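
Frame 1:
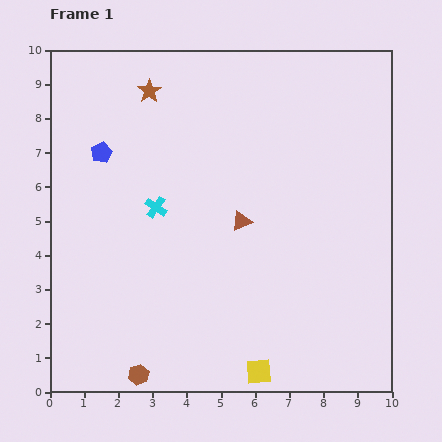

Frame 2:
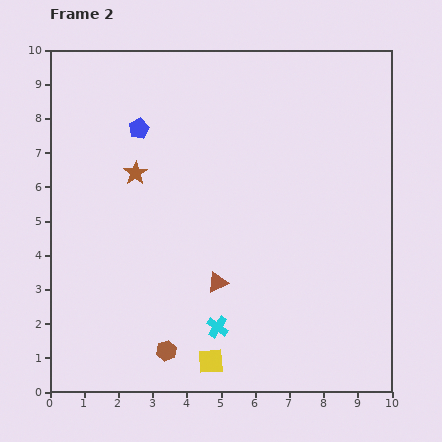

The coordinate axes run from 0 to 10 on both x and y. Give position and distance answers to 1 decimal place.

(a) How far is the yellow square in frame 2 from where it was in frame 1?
1.4

The yellow square moved from (6.1, 0.6) to (4.7, 0.9), a distance of √(1.4² + 0.3²) ≈ 1.4.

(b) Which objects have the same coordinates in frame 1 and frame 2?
none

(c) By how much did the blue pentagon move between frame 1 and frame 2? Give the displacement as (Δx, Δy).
(1.1, 0.7)

The blue pentagon was at (1.5, 7.0) in frame 1 and (2.6, 7.7) in frame 2.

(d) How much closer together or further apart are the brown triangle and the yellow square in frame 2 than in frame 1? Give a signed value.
-2.1

Distance in frame 1: 4.4. Distance in frame 2: 2.3.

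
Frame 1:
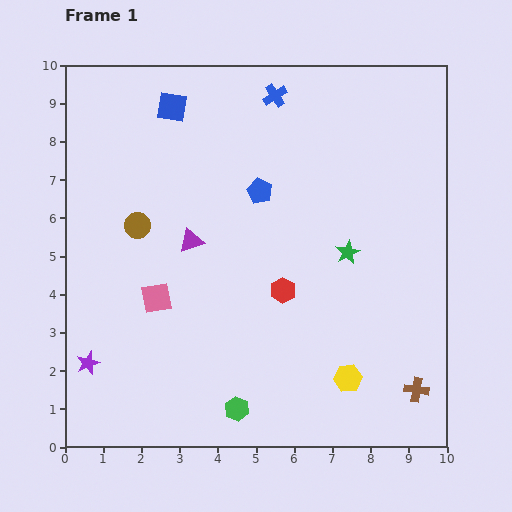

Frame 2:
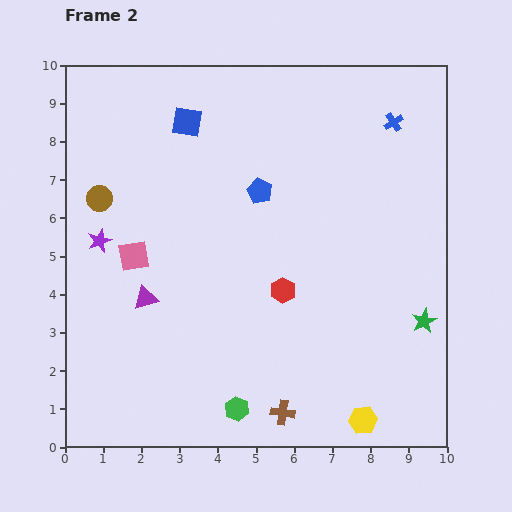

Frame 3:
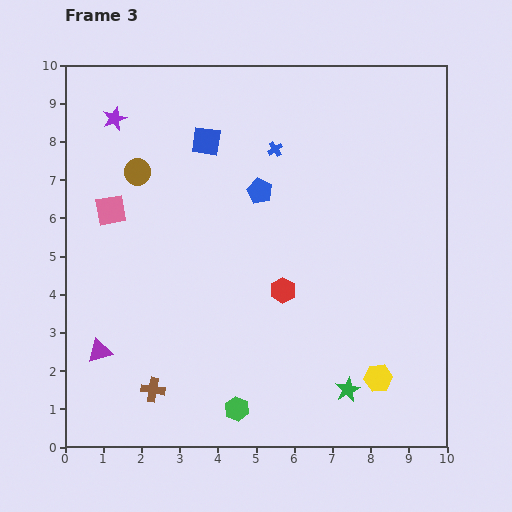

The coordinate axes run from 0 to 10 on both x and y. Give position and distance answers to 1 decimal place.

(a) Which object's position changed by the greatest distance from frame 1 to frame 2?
the brown cross

(moved 3.6; next 3.2)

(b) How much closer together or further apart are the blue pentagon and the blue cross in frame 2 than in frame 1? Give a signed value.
+1.4

Distance in frame 1: 2.5. Distance in frame 2: 3.9.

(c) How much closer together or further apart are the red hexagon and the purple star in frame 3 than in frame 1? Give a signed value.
+0.9

Distance in frame 1: 5.4. Distance in frame 3: 6.3.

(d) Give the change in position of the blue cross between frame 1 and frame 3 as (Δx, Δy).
(0.0, -1.4)

The blue cross was at (5.5, 9.2) in frame 1 and (5.5, 7.8) in frame 3.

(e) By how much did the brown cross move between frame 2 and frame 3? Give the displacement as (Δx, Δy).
(-3.4, 0.6)

The brown cross was at (5.7, 0.9) in frame 2 and (2.3, 1.5) in frame 3.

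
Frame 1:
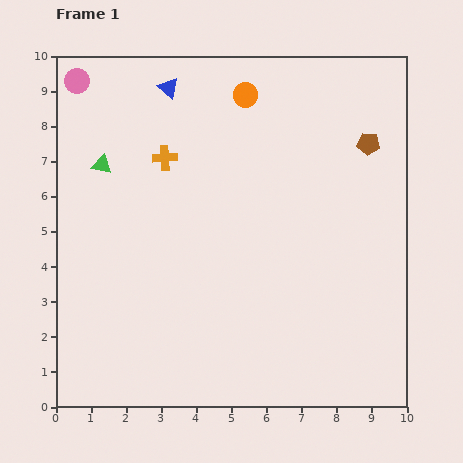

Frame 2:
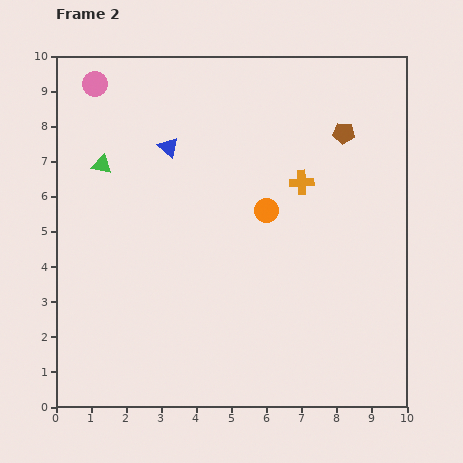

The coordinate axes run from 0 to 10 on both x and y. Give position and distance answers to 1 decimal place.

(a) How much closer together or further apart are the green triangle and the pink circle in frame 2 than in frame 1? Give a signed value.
-0.2

Distance in frame 1: 2.5. Distance in frame 2: 2.3.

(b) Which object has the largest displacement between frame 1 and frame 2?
the orange cross

(moved 4.0; next 3.4)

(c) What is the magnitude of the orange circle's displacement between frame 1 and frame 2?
3.4

The orange circle moved from (5.4, 8.9) to (6.0, 5.6), a distance of √(0.6² + 3.3²) ≈ 3.4.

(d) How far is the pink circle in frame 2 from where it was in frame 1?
0.5

The pink circle moved from (0.6, 9.3) to (1.1, 9.2), a distance of √(0.5² + 0.1²) ≈ 0.5.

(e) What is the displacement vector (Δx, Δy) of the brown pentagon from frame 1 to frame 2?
(-0.7, 0.3)

The brown pentagon was at (8.9, 7.5) in frame 1 and (8.2, 7.8) in frame 2.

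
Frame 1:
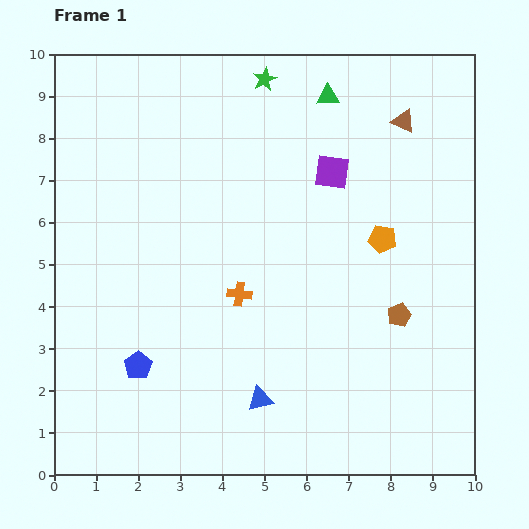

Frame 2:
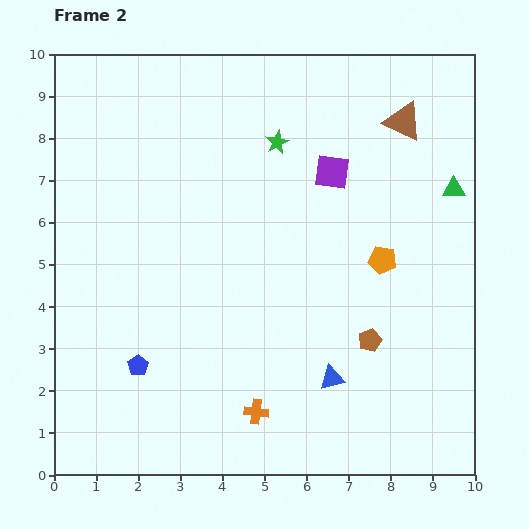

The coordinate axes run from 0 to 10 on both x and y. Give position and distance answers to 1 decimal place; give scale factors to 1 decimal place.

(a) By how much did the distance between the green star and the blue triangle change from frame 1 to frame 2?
-1.9

Distance in frame 1: 7.6. Distance in frame 2: 5.7.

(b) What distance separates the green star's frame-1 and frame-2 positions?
1.5

The green star moved from (5.0, 9.4) to (5.3, 7.9), a distance of √(0.3² + 1.5²) ≈ 1.5.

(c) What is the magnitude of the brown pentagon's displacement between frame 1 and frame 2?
0.9

The brown pentagon moved from (8.2, 3.8) to (7.5, 3.2), a distance of √(0.7² + 0.6²) ≈ 0.9.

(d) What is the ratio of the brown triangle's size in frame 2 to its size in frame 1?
1.7×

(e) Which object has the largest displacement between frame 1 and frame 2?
the green triangle

(moved 3.7; next 2.8)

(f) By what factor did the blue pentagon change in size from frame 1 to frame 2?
0.7×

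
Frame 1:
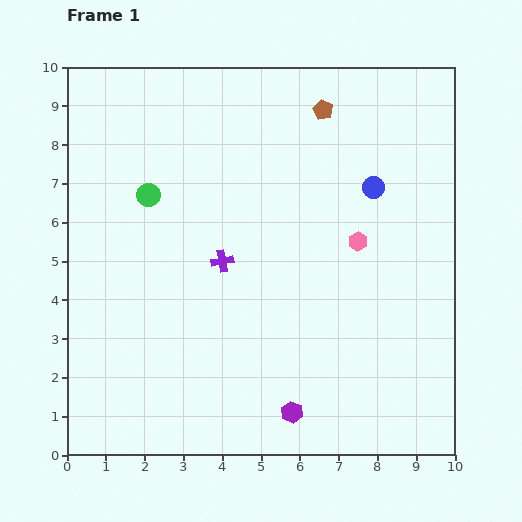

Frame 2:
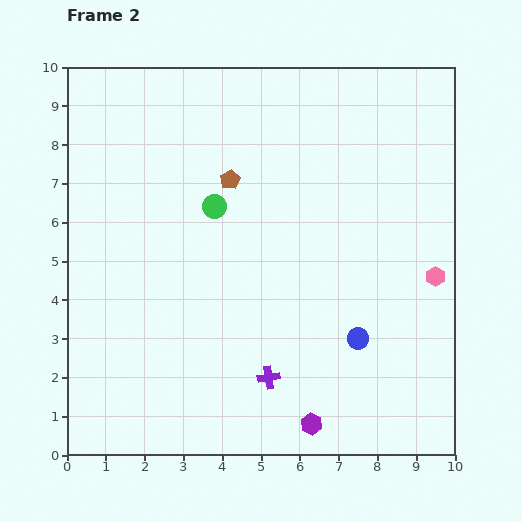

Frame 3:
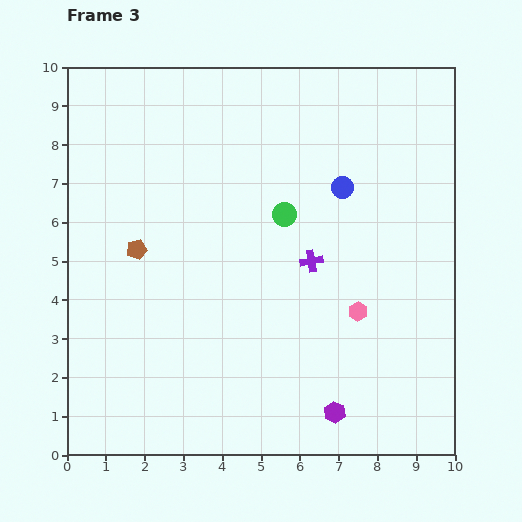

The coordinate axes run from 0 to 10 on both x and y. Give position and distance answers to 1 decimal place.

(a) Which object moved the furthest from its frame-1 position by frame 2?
the blue circle

(moved 3.9; next 3.2)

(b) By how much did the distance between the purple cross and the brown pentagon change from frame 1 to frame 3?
-0.2

Distance in frame 1: 4.7. Distance in frame 3: 4.5.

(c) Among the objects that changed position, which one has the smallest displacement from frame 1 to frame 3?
the blue circle

(moved 0.8)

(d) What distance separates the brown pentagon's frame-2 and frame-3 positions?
3.0

The brown pentagon moved from (4.2, 7.1) to (1.8, 5.3), a distance of √(2.4² + 1.8²) ≈ 3.0.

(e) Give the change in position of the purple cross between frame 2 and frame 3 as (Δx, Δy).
(1.1, 3.0)

The purple cross was at (5.2, 2.0) in frame 2 and (6.3, 5.0) in frame 3.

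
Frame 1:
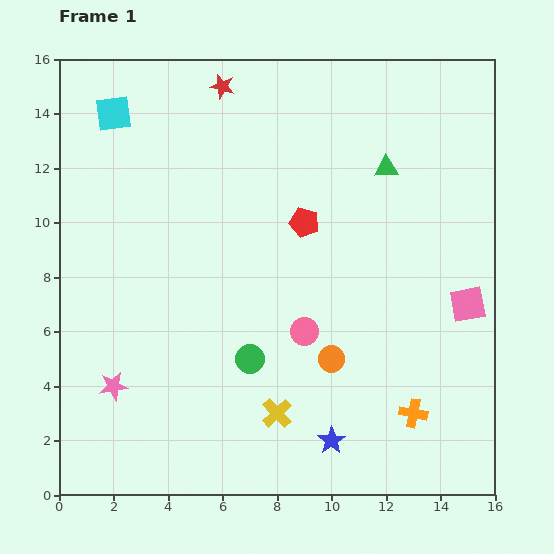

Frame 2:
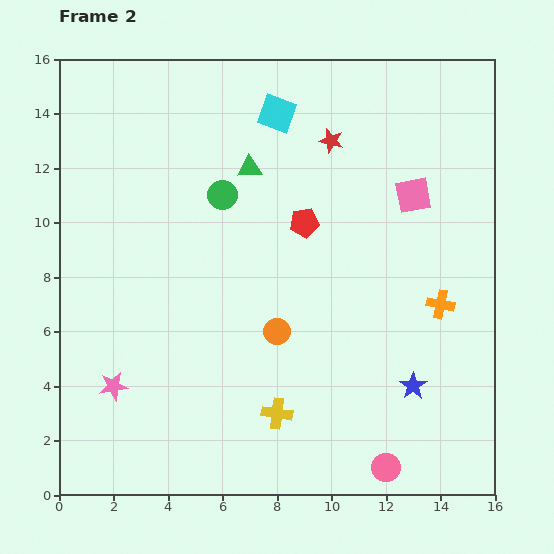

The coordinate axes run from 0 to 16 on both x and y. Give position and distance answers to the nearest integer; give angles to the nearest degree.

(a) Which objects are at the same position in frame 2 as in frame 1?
the pink star, the red pentagon, the yellow cross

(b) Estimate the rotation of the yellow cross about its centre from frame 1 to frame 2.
39° counter-clockwise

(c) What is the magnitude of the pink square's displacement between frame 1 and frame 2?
4

The pink square moved from (15, 7) to (13, 11), a distance of √(2² + 4²) ≈ 4.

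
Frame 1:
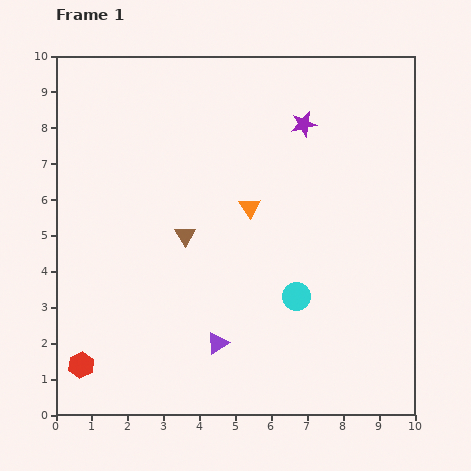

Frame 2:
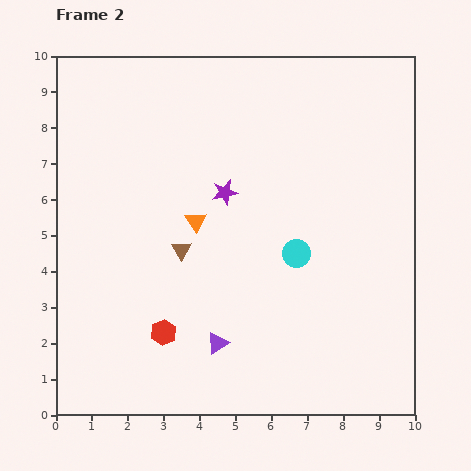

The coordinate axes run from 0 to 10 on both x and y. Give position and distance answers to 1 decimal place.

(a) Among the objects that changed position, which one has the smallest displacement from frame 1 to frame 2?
the brown triangle

(moved 0.4)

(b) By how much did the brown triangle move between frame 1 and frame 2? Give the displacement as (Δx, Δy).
(-0.1, -0.4)

The brown triangle was at (3.6, 5.0) in frame 1 and (3.5, 4.6) in frame 2.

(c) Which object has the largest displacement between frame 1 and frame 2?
the purple star

(moved 2.9; next 2.5)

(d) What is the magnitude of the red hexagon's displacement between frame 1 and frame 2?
2.5

The red hexagon moved from (0.7, 1.4) to (3.0, 2.3), a distance of √(2.3² + 0.9²) ≈ 2.5.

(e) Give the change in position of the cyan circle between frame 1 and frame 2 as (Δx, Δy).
(0.0, 1.2)

The cyan circle was at (6.7, 3.3) in frame 1 and (6.7, 4.5) in frame 2.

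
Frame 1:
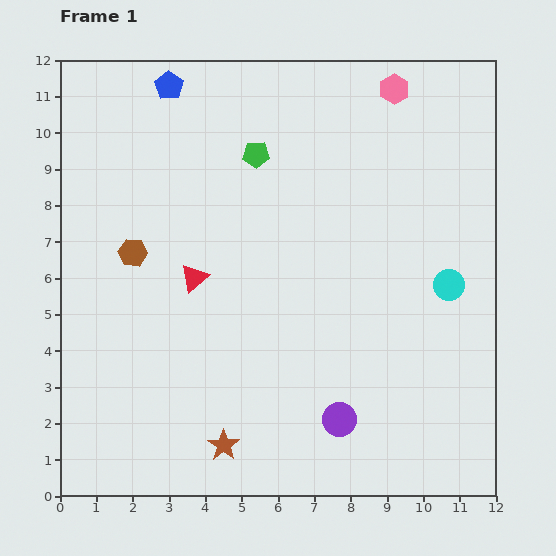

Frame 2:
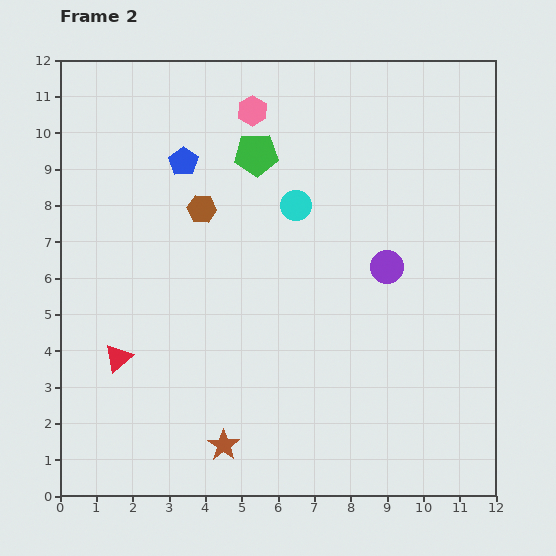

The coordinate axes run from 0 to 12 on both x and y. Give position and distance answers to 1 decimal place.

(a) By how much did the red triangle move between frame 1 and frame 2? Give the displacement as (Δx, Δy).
(-2.1, -2.2)

The red triangle was at (3.7, 6.0) in frame 1 and (1.6, 3.8) in frame 2.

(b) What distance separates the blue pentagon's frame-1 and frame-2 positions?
2.1

The blue pentagon moved from (3.0, 11.3) to (3.4, 9.2), a distance of √(0.4² + 2.1²) ≈ 2.1.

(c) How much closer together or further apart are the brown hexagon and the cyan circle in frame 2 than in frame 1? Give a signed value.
-6.1

Distance in frame 1: 8.7. Distance in frame 2: 2.6.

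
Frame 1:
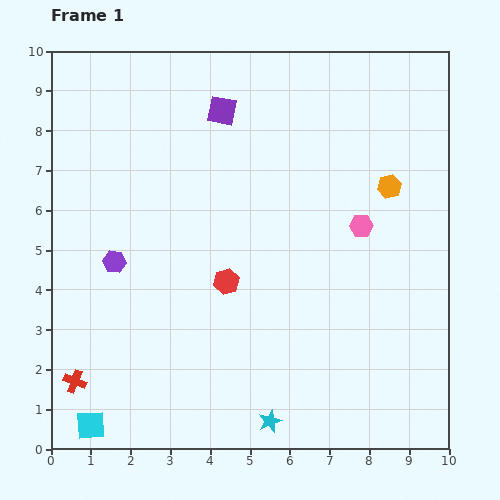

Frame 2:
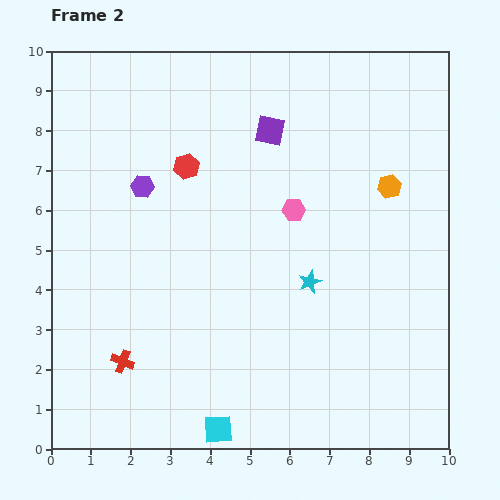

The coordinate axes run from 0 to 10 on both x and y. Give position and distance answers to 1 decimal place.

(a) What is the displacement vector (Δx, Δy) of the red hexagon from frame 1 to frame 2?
(-1.0, 2.9)

The red hexagon was at (4.4, 4.2) in frame 1 and (3.4, 7.1) in frame 2.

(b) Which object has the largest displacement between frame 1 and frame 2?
the cyan star

(moved 3.6; next 3.2)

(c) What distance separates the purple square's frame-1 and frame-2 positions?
1.3

The purple square moved from (4.3, 8.5) to (5.5, 8.0), a distance of √(1.2² + 0.5²) ≈ 1.3.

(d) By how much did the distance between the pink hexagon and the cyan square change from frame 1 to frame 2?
-2.6

Distance in frame 1: 8.4. Distance in frame 2: 5.8.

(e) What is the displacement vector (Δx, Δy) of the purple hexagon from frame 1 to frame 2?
(0.7, 1.9)

The purple hexagon was at (1.6, 4.7) in frame 1 and (2.3, 6.6) in frame 2.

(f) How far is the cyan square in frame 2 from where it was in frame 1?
3.2

The cyan square moved from (1.0, 0.6) to (4.2, 0.5), a distance of √(3.2² + 0.1²) ≈ 3.2.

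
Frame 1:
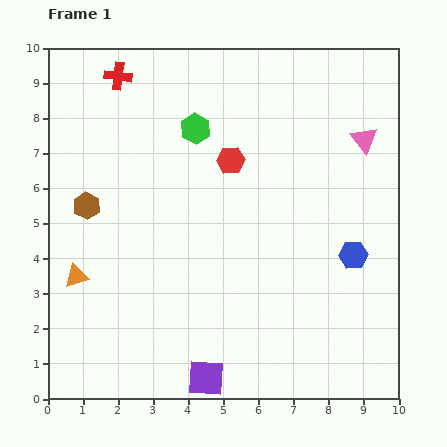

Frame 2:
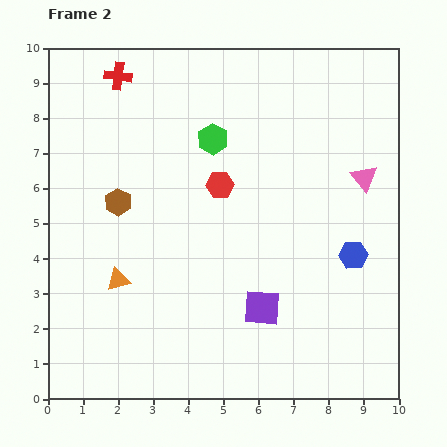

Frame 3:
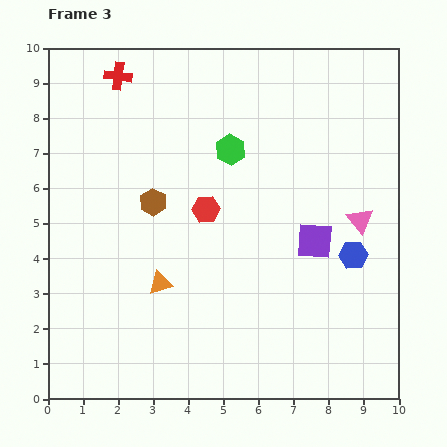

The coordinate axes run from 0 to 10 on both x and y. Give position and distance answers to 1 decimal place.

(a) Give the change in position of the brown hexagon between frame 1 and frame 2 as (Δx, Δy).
(0.9, 0.1)

The brown hexagon was at (1.1, 5.5) in frame 1 and (2.0, 5.6) in frame 2.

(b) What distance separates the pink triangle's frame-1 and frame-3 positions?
2.3

The pink triangle moved from (9.0, 7.4) to (8.9, 5.1), a distance of √(0.1² + 2.3²) ≈ 2.3.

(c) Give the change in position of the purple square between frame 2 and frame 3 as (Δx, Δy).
(1.5, 1.9)

The purple square was at (6.1, 2.6) in frame 2 and (7.6, 4.5) in frame 3.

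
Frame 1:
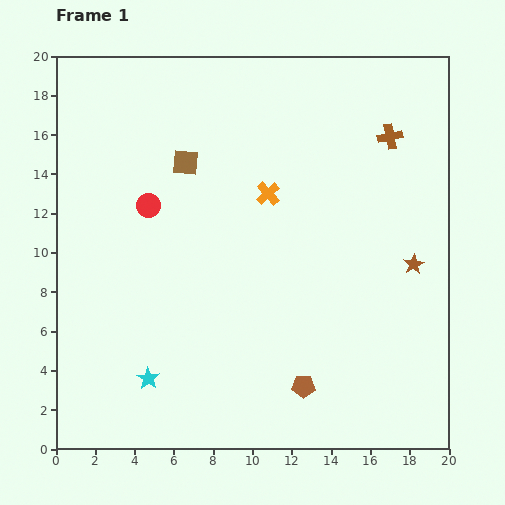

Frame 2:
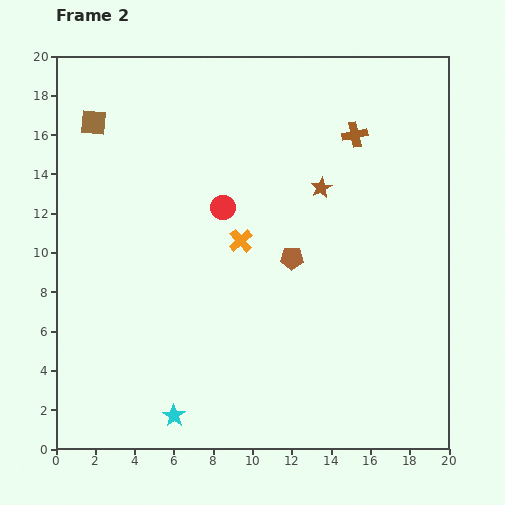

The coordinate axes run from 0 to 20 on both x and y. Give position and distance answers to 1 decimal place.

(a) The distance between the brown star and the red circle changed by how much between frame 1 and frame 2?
-8.7

Distance in frame 1: 13.8. Distance in frame 2: 5.1.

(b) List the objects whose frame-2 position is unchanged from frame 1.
none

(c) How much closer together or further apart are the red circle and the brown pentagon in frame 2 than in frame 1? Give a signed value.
-7.7

Distance in frame 1: 12.1. Distance in frame 2: 4.4.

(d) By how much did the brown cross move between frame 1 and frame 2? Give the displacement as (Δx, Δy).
(-1.8, 0.1)

The brown cross was at (17.0, 15.9) in frame 1 and (15.2, 16.0) in frame 2.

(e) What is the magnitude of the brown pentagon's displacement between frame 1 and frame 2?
6.5

The brown pentagon moved from (12.6, 3.2) to (12.0, 9.7), a distance of √(0.6² + 6.5²) ≈ 6.5.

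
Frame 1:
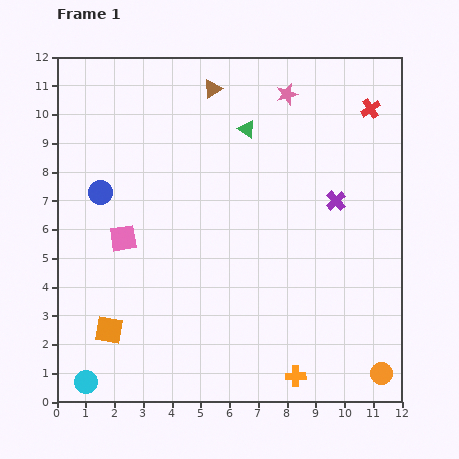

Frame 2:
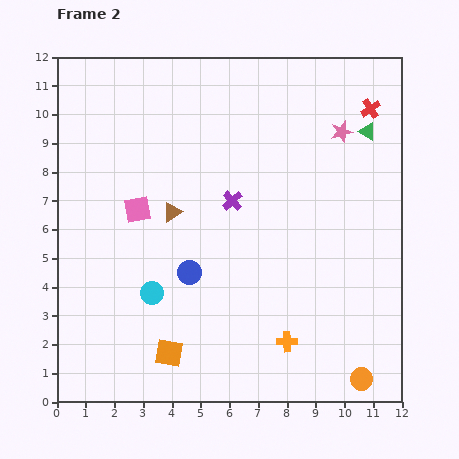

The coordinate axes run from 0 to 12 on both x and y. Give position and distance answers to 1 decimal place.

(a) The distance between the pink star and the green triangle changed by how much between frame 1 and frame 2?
-0.9

Distance in frame 1: 1.8. Distance in frame 2: 0.9.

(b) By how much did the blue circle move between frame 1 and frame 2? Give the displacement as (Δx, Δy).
(3.1, -2.8)

The blue circle was at (1.5, 7.3) in frame 1 and (4.6, 4.5) in frame 2.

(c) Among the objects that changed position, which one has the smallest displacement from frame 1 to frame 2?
the orange circle

(moved 0.7)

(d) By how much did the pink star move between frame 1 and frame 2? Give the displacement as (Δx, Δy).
(1.9, -1.3)

The pink star was at (8.0, 10.7) in frame 1 and (9.9, 9.4) in frame 2.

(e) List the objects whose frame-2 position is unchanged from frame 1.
the red cross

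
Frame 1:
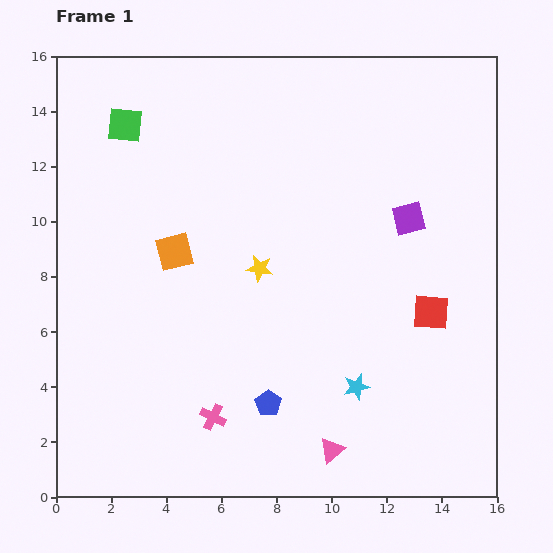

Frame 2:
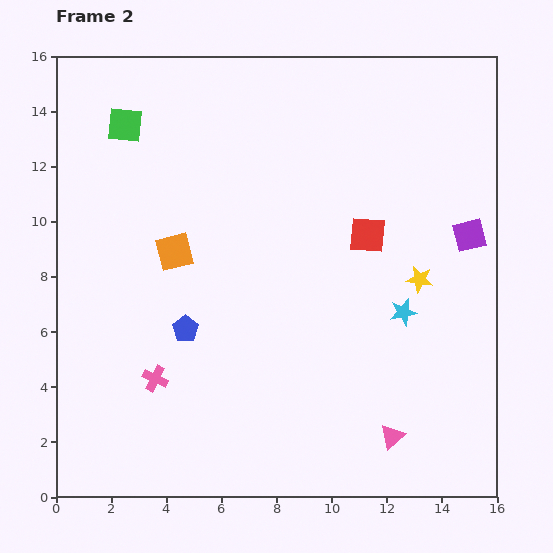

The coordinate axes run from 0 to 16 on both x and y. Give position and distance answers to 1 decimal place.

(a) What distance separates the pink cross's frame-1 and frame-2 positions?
2.5

The pink cross moved from (5.7, 2.9) to (3.6, 4.3), a distance of √(2.1² + 1.4²) ≈ 2.5.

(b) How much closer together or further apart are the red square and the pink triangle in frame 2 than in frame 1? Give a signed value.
+1.2

Distance in frame 1: 6.2. Distance in frame 2: 7.4.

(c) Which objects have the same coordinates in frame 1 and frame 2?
the orange square, the green square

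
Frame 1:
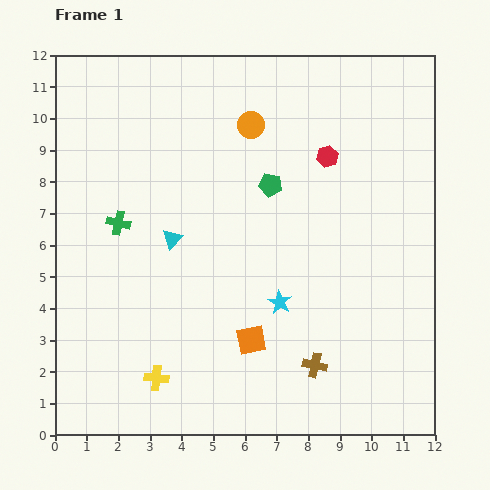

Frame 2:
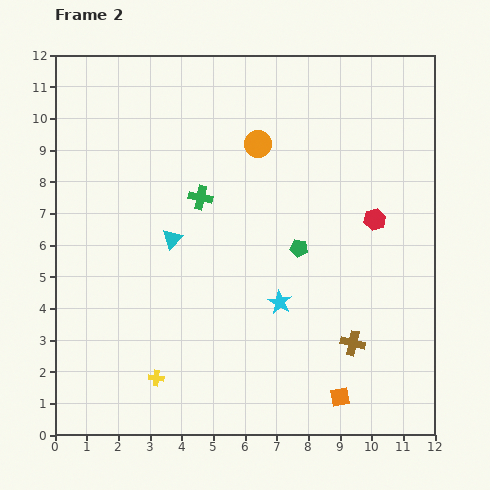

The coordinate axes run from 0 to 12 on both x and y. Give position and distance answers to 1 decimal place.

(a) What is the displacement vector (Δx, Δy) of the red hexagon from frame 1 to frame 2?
(1.5, -2.0)

The red hexagon was at (8.6, 8.8) in frame 1 and (10.1, 6.8) in frame 2.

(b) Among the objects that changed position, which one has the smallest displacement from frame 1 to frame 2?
the orange circle

(moved 0.6)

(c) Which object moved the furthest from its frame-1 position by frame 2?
the orange square

(moved 3.3; next 2.7)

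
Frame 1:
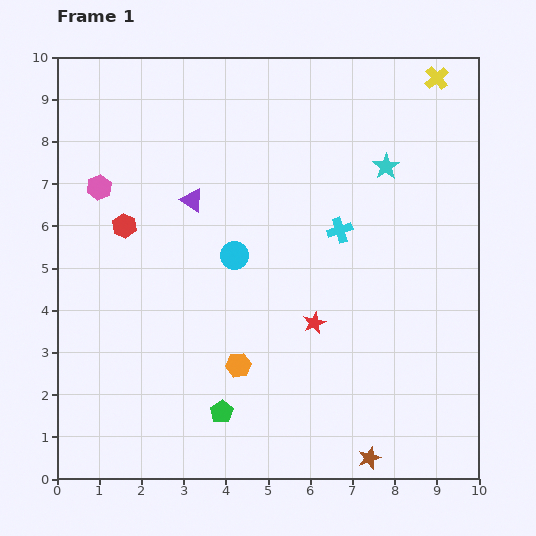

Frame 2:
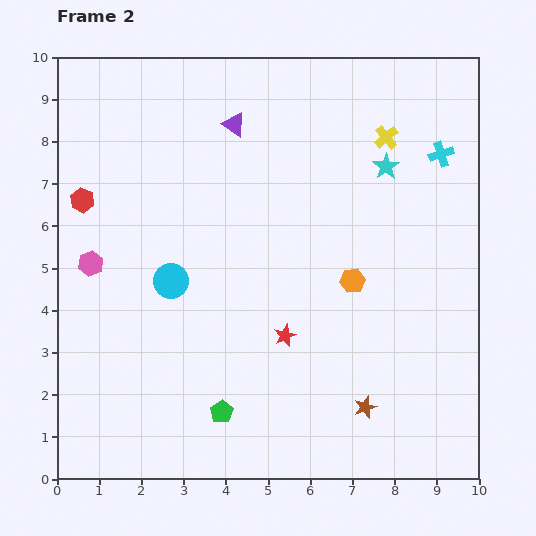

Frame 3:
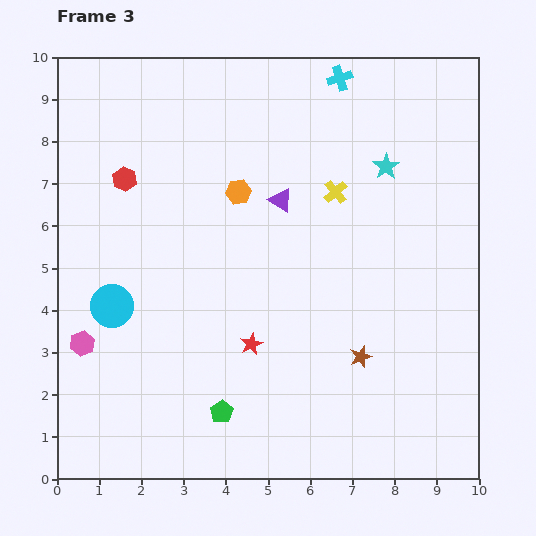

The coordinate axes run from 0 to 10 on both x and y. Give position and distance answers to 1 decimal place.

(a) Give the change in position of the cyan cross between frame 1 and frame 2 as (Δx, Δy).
(2.4, 1.8)

The cyan cross was at (6.7, 5.9) in frame 1 and (9.1, 7.7) in frame 2.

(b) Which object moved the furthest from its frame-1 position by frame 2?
the orange hexagon

(moved 3.4; next 3.0)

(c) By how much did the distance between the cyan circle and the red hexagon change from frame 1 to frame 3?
+0.3

Distance in frame 1: 2.7. Distance in frame 3: 3.0.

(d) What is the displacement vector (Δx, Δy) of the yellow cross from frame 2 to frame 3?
(-1.2, -1.3)

The yellow cross was at (7.8, 8.1) in frame 2 and (6.6, 6.8) in frame 3.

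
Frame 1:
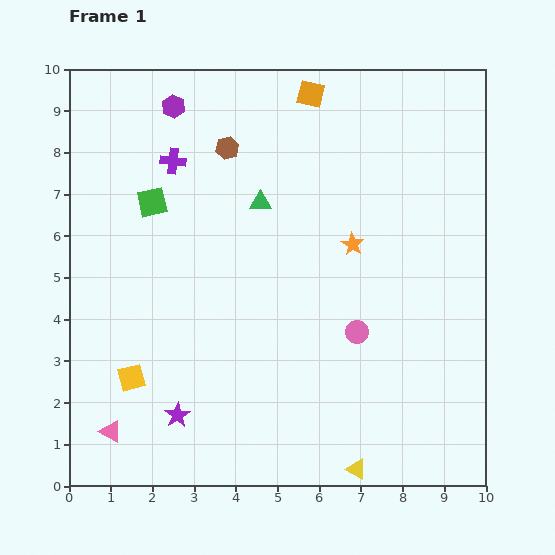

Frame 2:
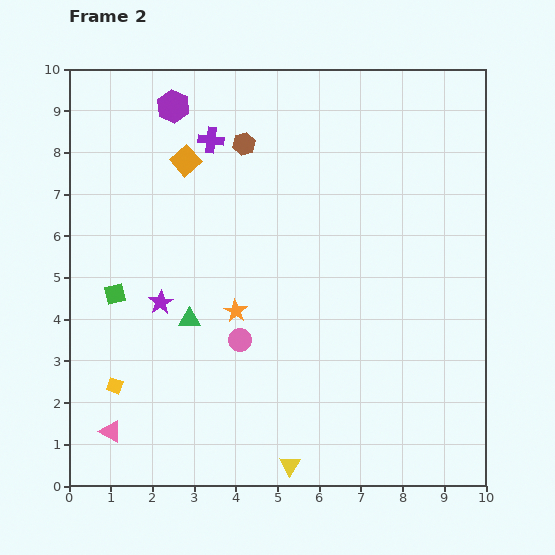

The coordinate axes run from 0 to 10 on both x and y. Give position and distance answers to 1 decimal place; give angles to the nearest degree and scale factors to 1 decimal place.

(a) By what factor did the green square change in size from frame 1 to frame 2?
0.7×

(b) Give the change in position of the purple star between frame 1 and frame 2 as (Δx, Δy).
(-0.4, 2.7)

The purple star was at (2.6, 1.7) in frame 1 and (2.2, 4.4) in frame 2.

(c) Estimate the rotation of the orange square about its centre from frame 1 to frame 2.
35° clockwise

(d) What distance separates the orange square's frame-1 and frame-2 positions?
3.4

The orange square moved from (5.8, 9.4) to (2.8, 7.8), a distance of √(3.0² + 1.6²) ≈ 3.4.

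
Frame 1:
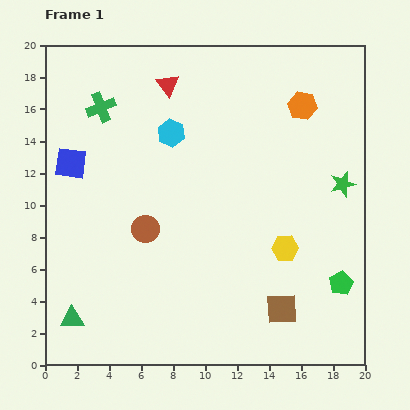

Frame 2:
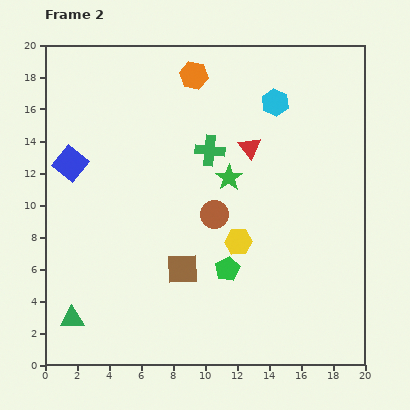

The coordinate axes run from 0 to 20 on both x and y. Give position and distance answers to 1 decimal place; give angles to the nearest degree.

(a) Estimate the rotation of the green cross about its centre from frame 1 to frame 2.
28° clockwise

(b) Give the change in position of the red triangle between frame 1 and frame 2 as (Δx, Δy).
(5.1, -3.9)

The red triangle was at (7.7, 17.5) in frame 1 and (12.8, 13.6) in frame 2.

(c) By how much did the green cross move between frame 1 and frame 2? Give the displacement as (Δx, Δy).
(6.8, -2.7)

The green cross was at (3.5, 16.1) in frame 1 and (10.3, 13.4) in frame 2.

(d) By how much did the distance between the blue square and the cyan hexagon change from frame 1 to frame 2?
+6.8

Distance in frame 1: 6.6. Distance in frame 2: 13.4.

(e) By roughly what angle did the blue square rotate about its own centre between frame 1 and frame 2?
31° clockwise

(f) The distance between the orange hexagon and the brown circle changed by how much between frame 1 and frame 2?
-3.7

Distance in frame 1: 12.5. Distance in frame 2: 8.8.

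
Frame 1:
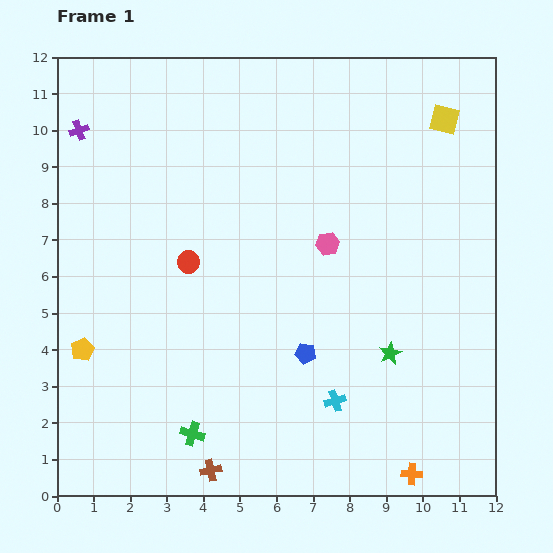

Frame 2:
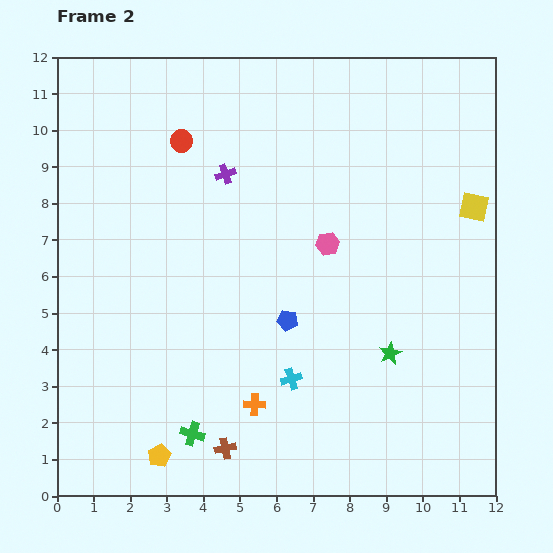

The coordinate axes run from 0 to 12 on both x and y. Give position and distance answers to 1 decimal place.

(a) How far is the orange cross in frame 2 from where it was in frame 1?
4.7

The orange cross moved from (9.7, 0.6) to (5.4, 2.5), a distance of √(4.3² + 1.9²) ≈ 4.7.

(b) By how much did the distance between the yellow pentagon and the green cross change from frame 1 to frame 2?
-2.7

Distance in frame 1: 3.8. Distance in frame 2: 1.1.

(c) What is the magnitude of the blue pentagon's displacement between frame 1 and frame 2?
1.0

The blue pentagon moved from (6.8, 3.9) to (6.3, 4.8), a distance of √(0.5² + 0.9²) ≈ 1.0.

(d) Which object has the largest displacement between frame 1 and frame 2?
the orange cross

(moved 4.7; next 4.2)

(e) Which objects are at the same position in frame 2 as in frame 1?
the green star, the green cross, the pink hexagon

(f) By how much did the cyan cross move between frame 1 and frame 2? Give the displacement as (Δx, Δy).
(-1.2, 0.6)

The cyan cross was at (7.6, 2.6) in frame 1 and (6.4, 3.2) in frame 2.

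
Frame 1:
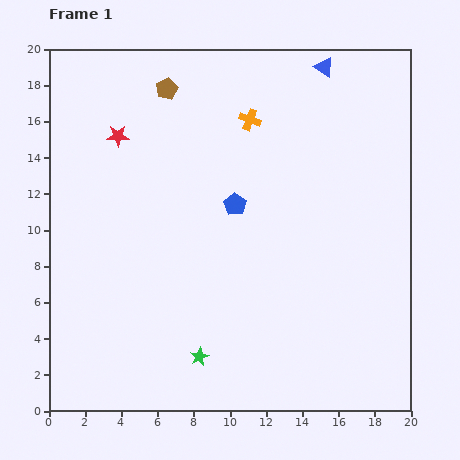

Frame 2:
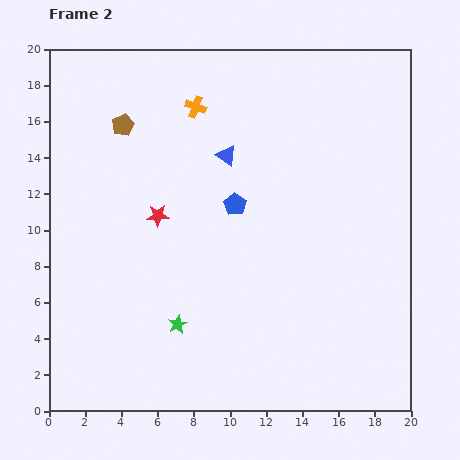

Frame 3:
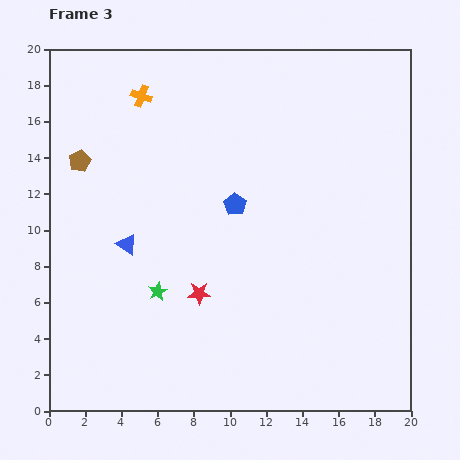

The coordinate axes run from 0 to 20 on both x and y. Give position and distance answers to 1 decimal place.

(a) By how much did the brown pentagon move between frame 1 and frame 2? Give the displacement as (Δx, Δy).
(-2.4, -2.0)

The brown pentagon was at (6.5, 17.8) in frame 1 and (4.1, 15.8) in frame 2.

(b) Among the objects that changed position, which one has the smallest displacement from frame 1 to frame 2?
the green star

(moved 2.2)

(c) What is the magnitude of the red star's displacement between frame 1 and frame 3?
9.8

The red star moved from (3.8, 15.2) to (8.3, 6.5), a distance of √(4.5² + 8.7²) ≈ 9.8.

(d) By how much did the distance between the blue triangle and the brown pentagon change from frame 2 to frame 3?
-0.6

Distance in frame 2: 5.9. Distance in frame 3: 5.3.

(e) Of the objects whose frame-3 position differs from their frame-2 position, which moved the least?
the green star

(moved 2.1)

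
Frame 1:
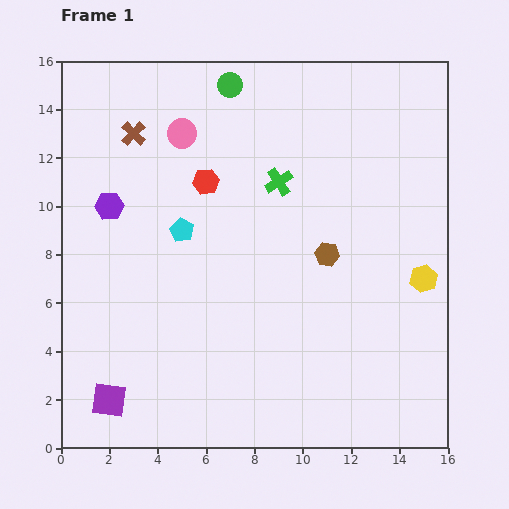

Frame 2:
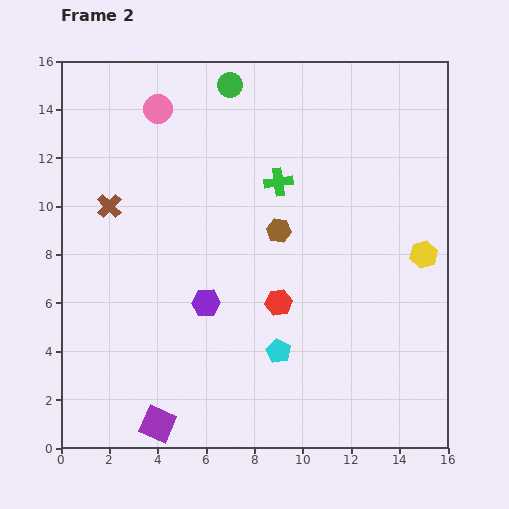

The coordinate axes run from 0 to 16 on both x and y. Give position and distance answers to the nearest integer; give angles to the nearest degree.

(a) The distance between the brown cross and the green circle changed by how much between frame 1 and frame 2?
+3

Distance in frame 1: 4. Distance in frame 2: 7.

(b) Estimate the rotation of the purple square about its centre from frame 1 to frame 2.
16° clockwise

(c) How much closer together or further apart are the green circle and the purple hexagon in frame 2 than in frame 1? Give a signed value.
+2

Distance in frame 1: 7. Distance in frame 2: 9.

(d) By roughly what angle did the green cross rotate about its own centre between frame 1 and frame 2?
24° clockwise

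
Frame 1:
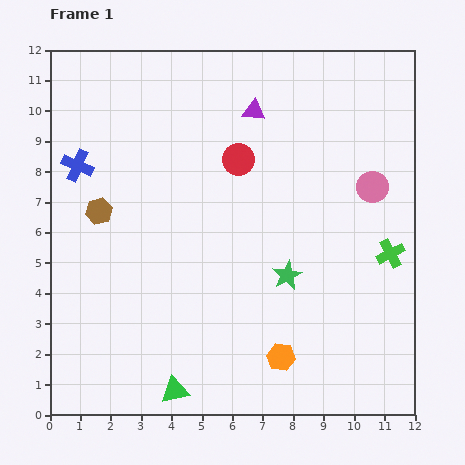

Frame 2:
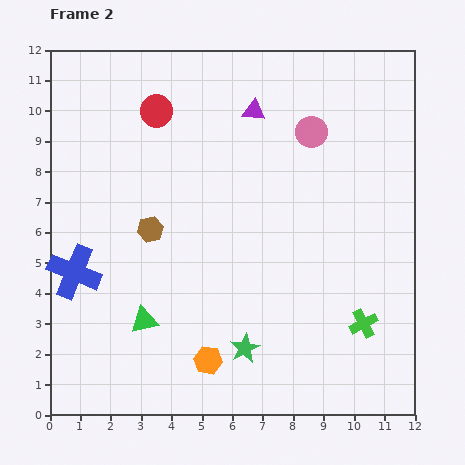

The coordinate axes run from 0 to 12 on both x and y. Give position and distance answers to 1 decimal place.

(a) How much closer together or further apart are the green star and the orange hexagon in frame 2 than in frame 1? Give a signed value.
-1.4

Distance in frame 1: 2.7. Distance in frame 2: 1.3.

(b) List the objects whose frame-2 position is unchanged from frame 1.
the purple triangle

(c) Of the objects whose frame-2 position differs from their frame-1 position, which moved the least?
the brown hexagon

(moved 1.8)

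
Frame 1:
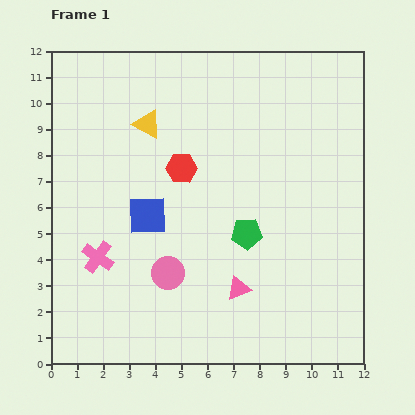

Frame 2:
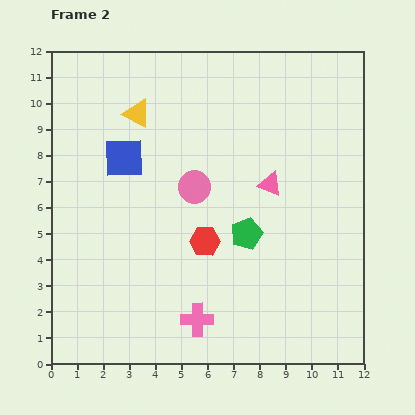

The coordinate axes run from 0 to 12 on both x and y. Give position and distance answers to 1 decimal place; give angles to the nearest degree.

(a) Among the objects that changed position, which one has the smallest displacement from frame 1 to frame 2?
the yellow triangle

(moved 0.6)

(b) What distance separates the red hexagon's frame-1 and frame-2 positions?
2.9

The red hexagon moved from (5.0, 7.5) to (5.9, 4.7), a distance of √(0.9² + 2.8²) ≈ 2.9.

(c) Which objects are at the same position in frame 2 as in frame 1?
the green pentagon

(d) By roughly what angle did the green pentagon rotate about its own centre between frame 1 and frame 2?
19° counter-clockwise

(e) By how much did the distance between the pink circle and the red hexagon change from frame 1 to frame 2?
-1.9

Distance in frame 1: 4.0. Distance in frame 2: 2.1.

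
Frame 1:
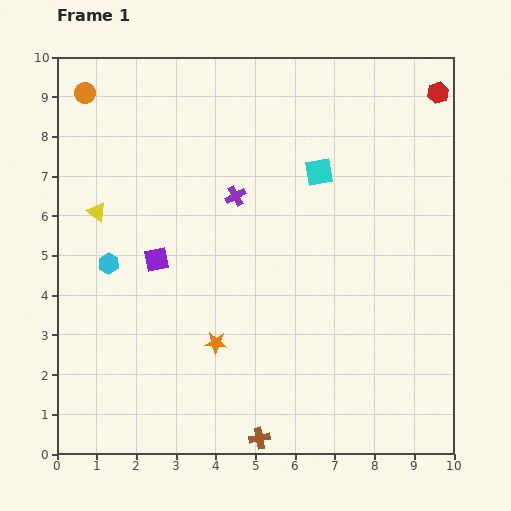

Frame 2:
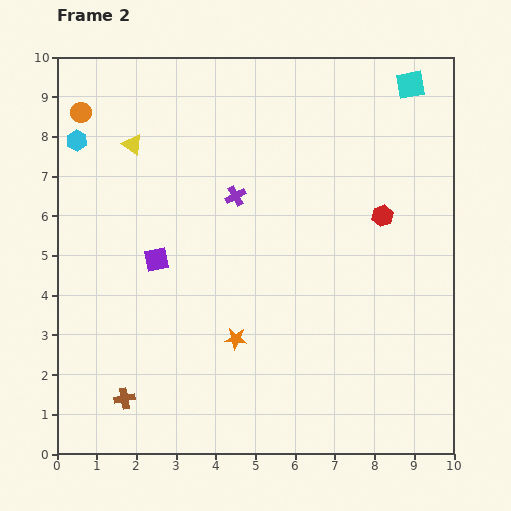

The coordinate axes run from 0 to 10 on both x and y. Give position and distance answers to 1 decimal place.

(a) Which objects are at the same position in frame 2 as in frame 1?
the purple square, the purple cross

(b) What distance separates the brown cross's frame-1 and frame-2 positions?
3.5

The brown cross moved from (5.1, 0.4) to (1.7, 1.4), a distance of √(3.4² + 1.0²) ≈ 3.5.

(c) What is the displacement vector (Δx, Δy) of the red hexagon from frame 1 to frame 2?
(-1.4, -3.1)

The red hexagon was at (9.6, 9.1) in frame 1 and (8.2, 6.0) in frame 2.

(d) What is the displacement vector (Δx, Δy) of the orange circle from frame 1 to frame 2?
(-0.1, -0.5)

The orange circle was at (0.7, 9.1) in frame 1 and (0.6, 8.6) in frame 2.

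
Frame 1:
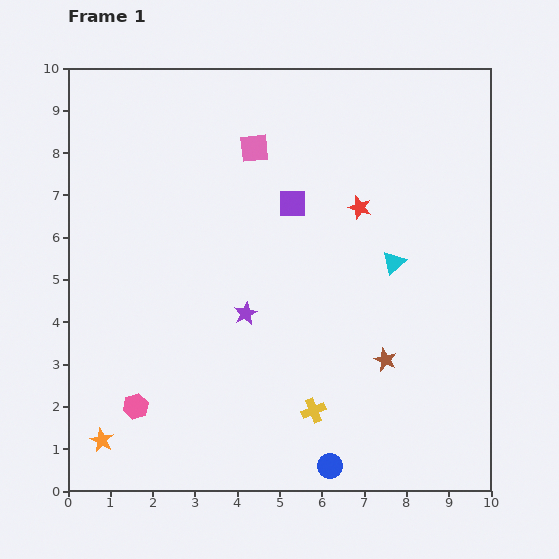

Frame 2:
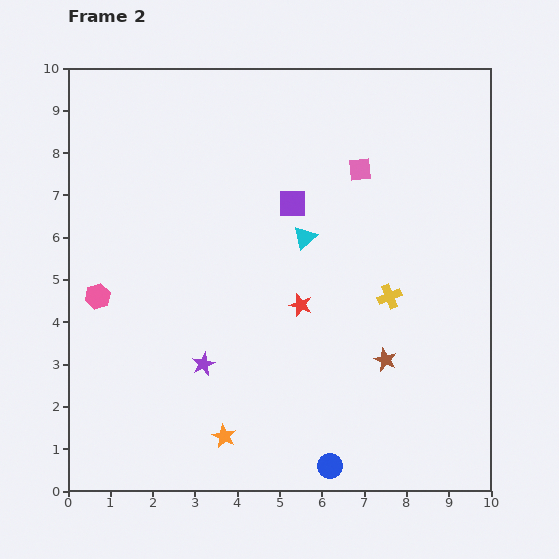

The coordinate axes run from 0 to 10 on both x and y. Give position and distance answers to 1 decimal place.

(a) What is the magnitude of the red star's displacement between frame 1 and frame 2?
2.7

The red star moved from (6.9, 6.7) to (5.5, 4.4), a distance of √(1.4² + 2.3²) ≈ 2.7.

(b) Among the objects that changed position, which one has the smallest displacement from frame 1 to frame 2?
the purple star

(moved 1.6)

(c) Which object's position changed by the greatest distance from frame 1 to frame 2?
the yellow cross

(moved 3.2; next 2.9)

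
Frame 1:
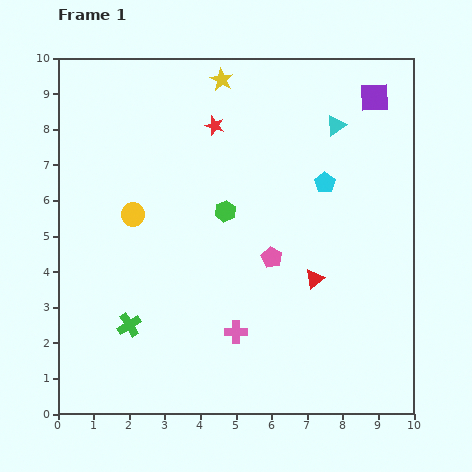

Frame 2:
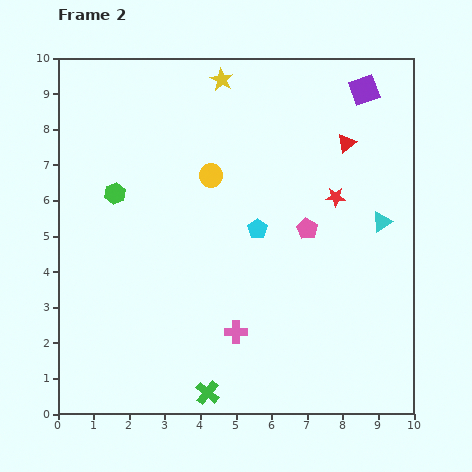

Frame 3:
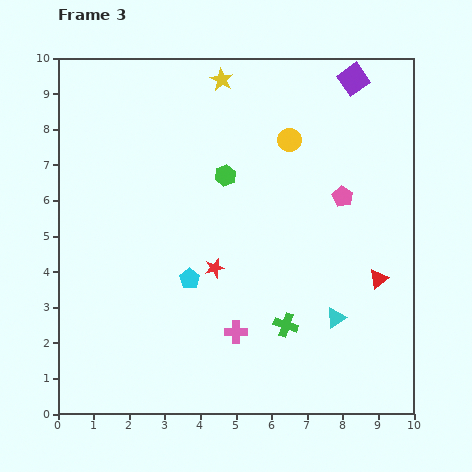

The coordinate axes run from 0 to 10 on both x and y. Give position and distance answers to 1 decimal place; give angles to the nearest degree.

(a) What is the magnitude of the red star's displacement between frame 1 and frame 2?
3.9

The red star moved from (4.4, 8.1) to (7.8, 6.1), a distance of √(3.4² + 2.0²) ≈ 3.9.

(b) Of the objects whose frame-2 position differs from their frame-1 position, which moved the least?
the purple square

(moved 0.4)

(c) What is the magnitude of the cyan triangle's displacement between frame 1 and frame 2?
3.0

The cyan triangle moved from (7.8, 8.1) to (9.1, 5.4), a distance of √(1.3² + 2.7²) ≈ 3.0.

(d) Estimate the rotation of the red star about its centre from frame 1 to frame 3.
30° counter-clockwise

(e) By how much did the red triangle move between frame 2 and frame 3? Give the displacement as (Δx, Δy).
(0.9, -3.8)

The red triangle was at (8.1, 7.6) in frame 2 and (9.0, 3.8) in frame 3.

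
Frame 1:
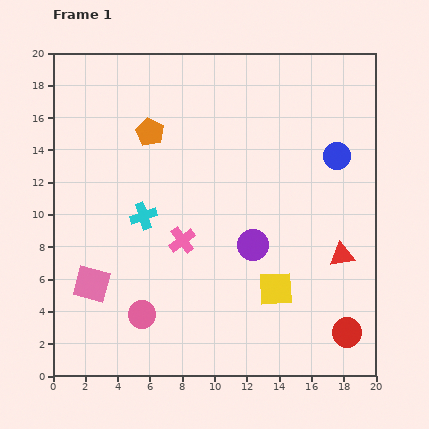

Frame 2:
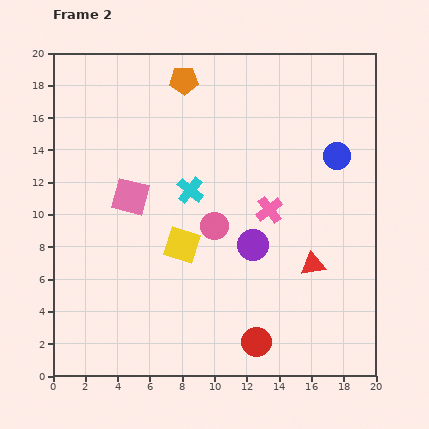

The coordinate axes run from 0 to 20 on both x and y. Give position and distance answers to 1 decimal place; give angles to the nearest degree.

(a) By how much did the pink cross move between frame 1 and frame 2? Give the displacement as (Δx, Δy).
(5.4, 1.9)

The pink cross was at (8.0, 8.4) in frame 1 and (13.4, 10.3) in frame 2.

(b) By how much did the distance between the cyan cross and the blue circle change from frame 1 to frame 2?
-3.3

Distance in frame 1: 12.6. Distance in frame 2: 9.3.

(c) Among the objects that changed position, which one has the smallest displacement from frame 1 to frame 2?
the red triangle

(moved 1.9)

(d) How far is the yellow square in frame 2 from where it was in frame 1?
6.4

The yellow square moved from (13.8, 5.4) to (8.0, 8.1), a distance of √(5.8² + 2.7²) ≈ 6.4.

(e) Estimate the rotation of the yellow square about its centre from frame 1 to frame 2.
19° clockwise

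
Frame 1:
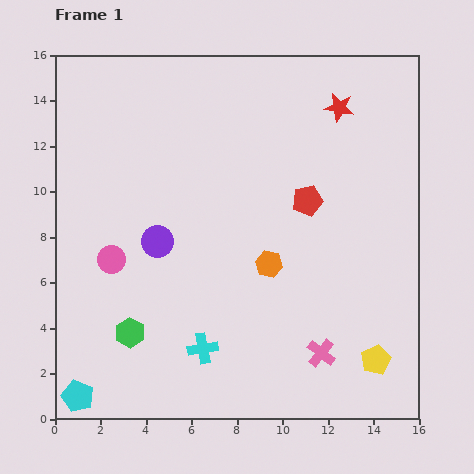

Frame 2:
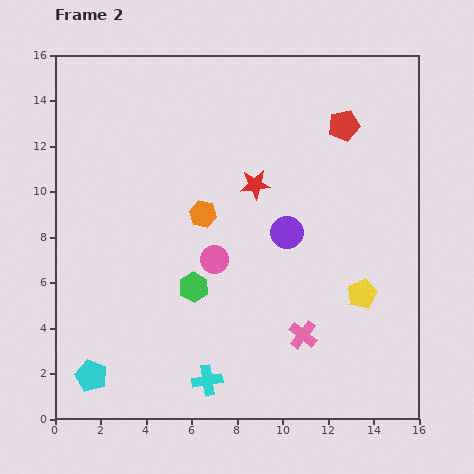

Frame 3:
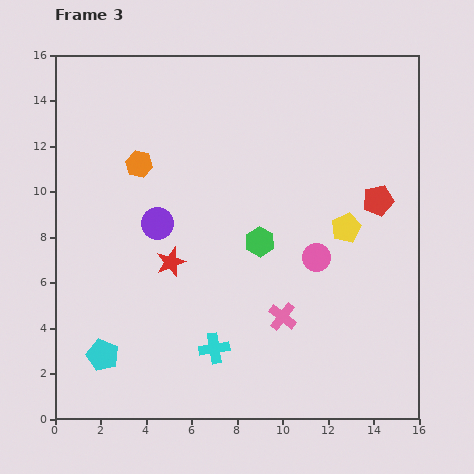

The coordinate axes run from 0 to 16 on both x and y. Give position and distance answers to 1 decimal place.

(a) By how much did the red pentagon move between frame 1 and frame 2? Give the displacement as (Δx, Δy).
(1.6, 3.3)

The red pentagon was at (11.1, 9.6) in frame 1 and (12.7, 12.9) in frame 2.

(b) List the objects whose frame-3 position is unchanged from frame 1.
none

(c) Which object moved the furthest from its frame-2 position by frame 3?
the purple circle

(moved 5.7; next 5.0)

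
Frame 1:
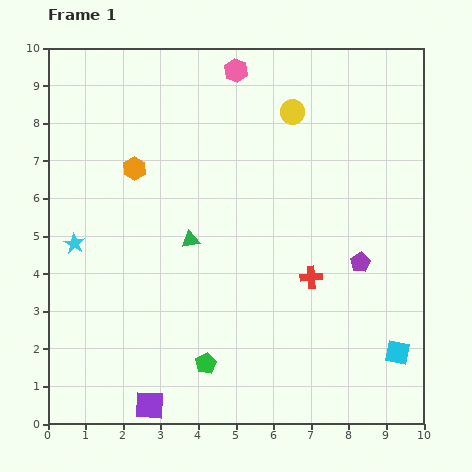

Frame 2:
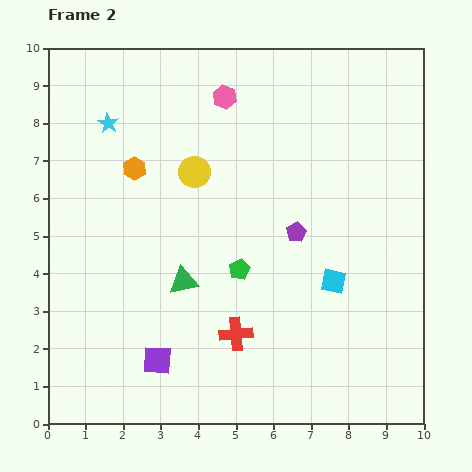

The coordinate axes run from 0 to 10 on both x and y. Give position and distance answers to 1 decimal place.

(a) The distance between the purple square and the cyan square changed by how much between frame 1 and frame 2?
-1.6

Distance in frame 1: 6.7. Distance in frame 2: 5.1.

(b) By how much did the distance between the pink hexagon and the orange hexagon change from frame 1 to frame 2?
-0.6

Distance in frame 1: 3.7. Distance in frame 2: 3.1.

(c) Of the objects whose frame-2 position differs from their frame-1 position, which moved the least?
the pink hexagon

(moved 0.8)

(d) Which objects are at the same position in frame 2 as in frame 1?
the orange hexagon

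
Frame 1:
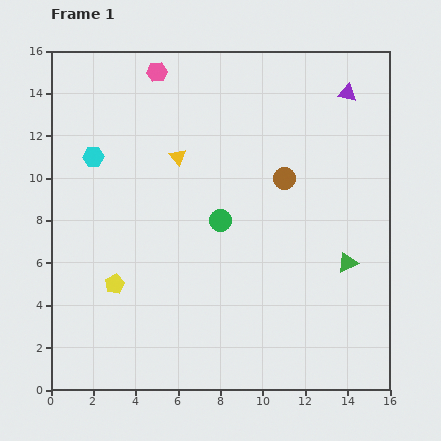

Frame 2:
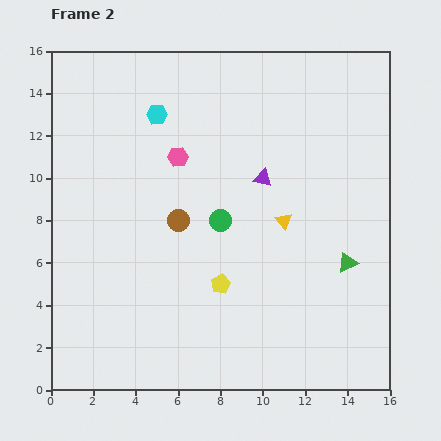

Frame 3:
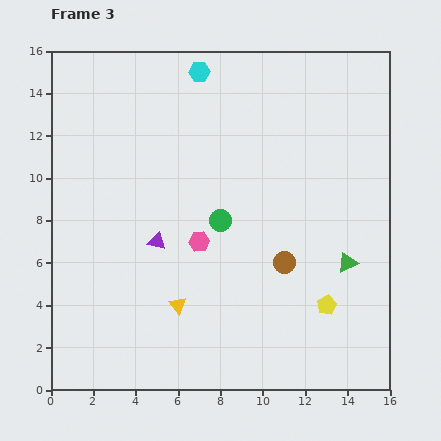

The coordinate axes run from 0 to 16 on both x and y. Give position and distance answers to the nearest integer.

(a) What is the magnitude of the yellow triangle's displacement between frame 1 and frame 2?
6

The yellow triangle moved from (6, 11) to (11, 8), a distance of √(5² + 3²) ≈ 6.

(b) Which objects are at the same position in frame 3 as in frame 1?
the green triangle, the green circle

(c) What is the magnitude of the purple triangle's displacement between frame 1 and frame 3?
11

The purple triangle moved from (14, 14) to (5, 7), a distance of √(9² + 7²) ≈ 11.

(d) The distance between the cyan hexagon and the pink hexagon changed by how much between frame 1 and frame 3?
+3

Distance in frame 1: 5. Distance in frame 3: 8.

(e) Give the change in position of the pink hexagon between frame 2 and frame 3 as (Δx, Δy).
(1, -4)

The pink hexagon was at (6, 11) in frame 2 and (7, 7) in frame 3.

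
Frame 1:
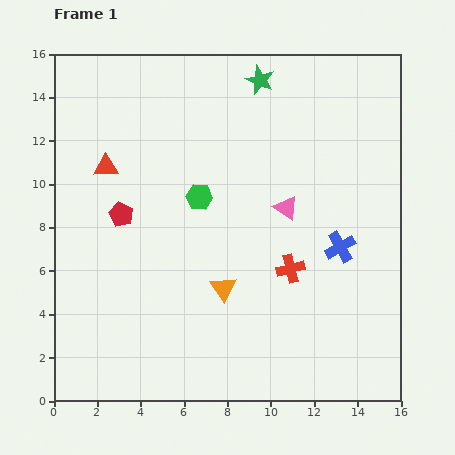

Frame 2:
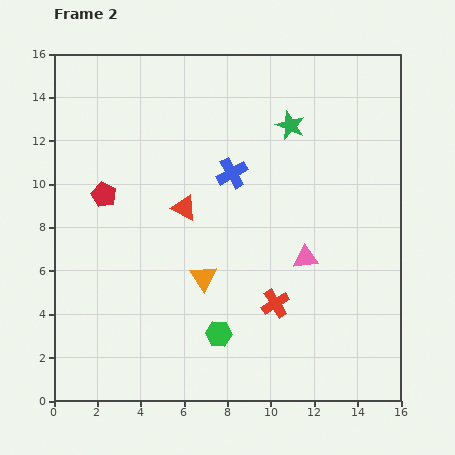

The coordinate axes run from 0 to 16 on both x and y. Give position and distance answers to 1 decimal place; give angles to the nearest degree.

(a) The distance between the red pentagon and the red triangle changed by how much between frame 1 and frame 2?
+1.4

Distance in frame 1: 2.3. Distance in frame 2: 3.7.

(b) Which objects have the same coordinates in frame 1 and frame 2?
none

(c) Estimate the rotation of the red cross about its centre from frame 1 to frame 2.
18° counter-clockwise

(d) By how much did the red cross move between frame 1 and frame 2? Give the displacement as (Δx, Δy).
(-0.7, -1.6)

The red cross was at (10.9, 6.1) in frame 1 and (10.2, 4.5) in frame 2.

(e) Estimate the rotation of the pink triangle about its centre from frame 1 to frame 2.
41° counter-clockwise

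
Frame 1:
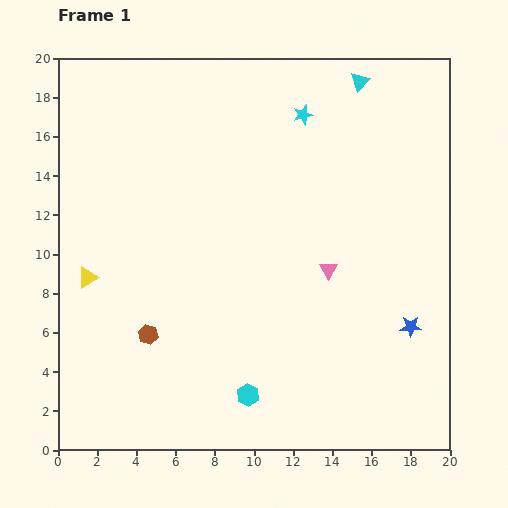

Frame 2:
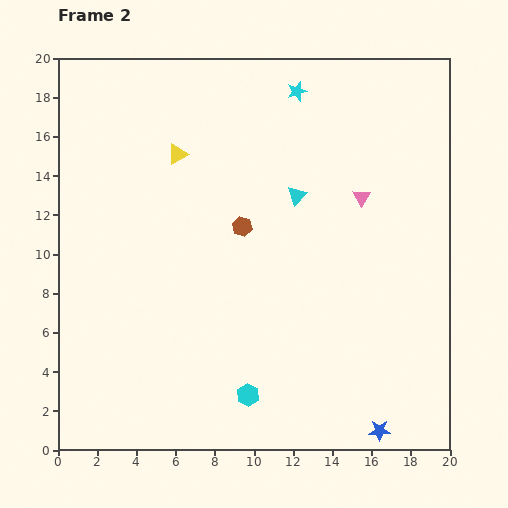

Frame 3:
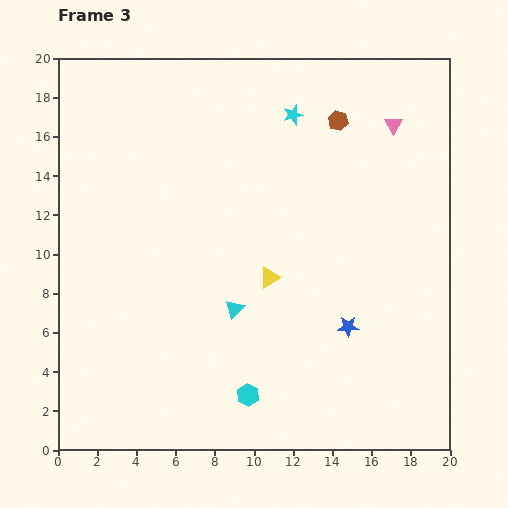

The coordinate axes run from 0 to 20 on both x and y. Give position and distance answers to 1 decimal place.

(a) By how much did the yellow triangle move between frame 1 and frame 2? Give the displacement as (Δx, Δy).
(4.6, 6.3)

The yellow triangle was at (1.5, 8.8) in frame 1 and (6.1, 15.1) in frame 2.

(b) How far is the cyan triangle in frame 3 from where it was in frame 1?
13.2

The cyan triangle moved from (15.4, 18.8) to (9.0, 7.2), a distance of √(6.4² + 11.6²) ≈ 13.2.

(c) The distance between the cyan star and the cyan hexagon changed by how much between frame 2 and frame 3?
-1.2

Distance in frame 2: 15.7. Distance in frame 3: 14.5.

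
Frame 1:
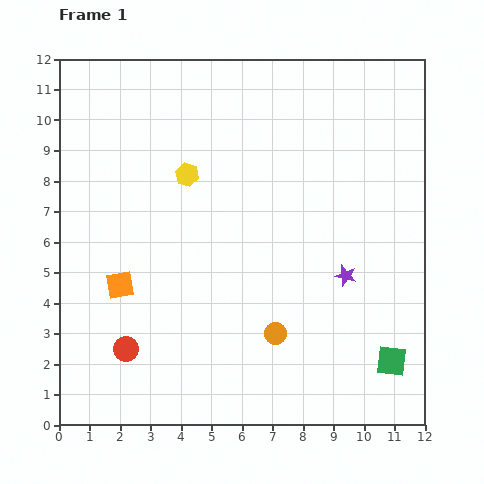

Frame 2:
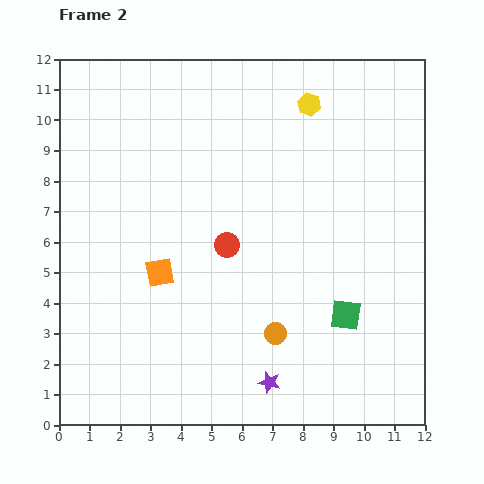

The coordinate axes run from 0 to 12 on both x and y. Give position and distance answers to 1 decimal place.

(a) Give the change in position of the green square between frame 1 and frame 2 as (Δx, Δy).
(-1.5, 1.5)

The green square was at (10.9, 2.1) in frame 1 and (9.4, 3.6) in frame 2.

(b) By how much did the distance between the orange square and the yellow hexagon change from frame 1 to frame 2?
+3.2

Distance in frame 1: 4.2. Distance in frame 2: 7.4.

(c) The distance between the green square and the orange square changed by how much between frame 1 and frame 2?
-2.9

Distance in frame 1: 9.2. Distance in frame 2: 6.3.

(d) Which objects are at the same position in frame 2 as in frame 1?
the orange circle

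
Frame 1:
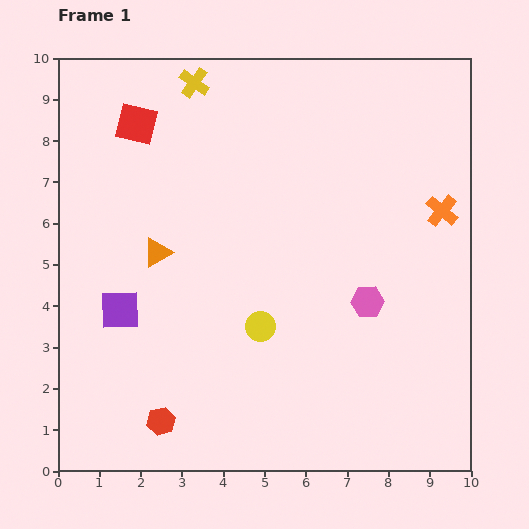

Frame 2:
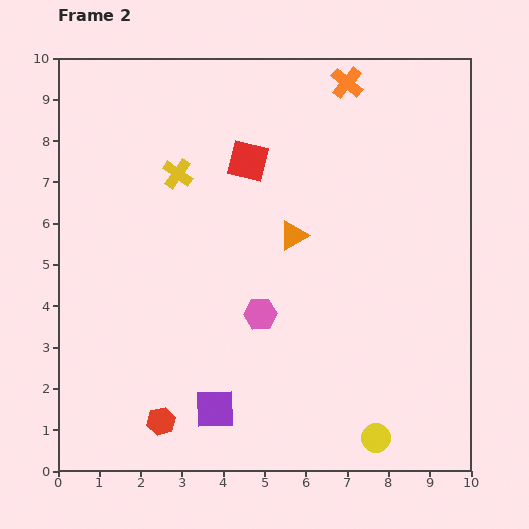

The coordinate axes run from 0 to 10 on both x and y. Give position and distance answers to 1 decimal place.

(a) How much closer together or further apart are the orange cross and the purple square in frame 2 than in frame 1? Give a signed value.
+0.3

Distance in frame 1: 8.2. Distance in frame 2: 8.5.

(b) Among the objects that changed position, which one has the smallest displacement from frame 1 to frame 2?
the yellow cross

(moved 2.2)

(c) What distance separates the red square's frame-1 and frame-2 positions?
2.8

The red square moved from (1.9, 8.4) to (4.6, 7.5), a distance of √(2.7² + 0.9²) ≈ 2.8.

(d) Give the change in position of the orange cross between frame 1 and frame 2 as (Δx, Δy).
(-2.3, 3.1)

The orange cross was at (9.3, 6.3) in frame 1 and (7.0, 9.4) in frame 2.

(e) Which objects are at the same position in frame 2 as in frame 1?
the red hexagon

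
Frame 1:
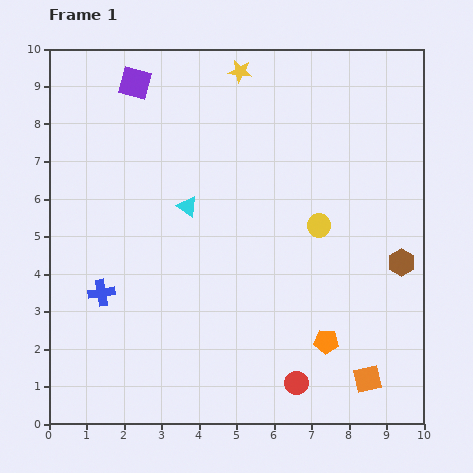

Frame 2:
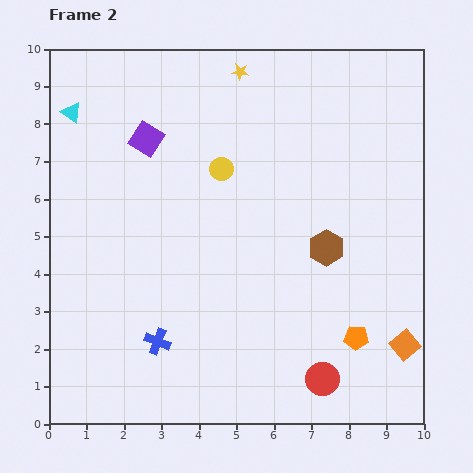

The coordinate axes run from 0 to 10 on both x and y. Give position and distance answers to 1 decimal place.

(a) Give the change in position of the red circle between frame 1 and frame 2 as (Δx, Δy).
(0.7, 0.1)

The red circle was at (6.6, 1.1) in frame 1 and (7.3, 1.2) in frame 2.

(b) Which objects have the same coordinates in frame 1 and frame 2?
the yellow star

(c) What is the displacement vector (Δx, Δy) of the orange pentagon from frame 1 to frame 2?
(0.8, 0.1)

The orange pentagon was at (7.4, 2.2) in frame 1 and (8.2, 2.3) in frame 2.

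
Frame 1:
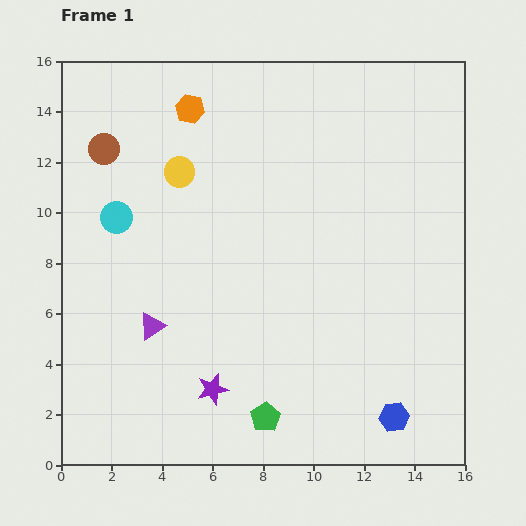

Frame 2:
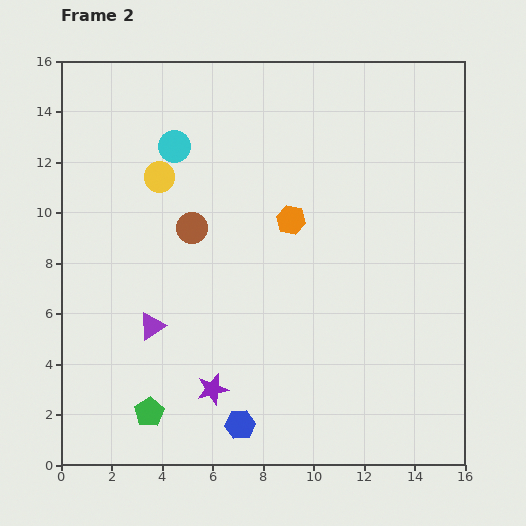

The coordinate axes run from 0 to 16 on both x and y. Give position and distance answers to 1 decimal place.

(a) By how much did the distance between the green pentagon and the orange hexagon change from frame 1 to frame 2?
-3.2

Distance in frame 1: 12.6. Distance in frame 2: 9.4.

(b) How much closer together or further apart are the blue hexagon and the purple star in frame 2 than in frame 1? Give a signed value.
-5.5

Distance in frame 1: 7.3. Distance in frame 2: 1.8.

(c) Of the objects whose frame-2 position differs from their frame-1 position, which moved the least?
the yellow circle

(moved 0.8)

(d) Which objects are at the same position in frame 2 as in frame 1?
the purple star, the purple triangle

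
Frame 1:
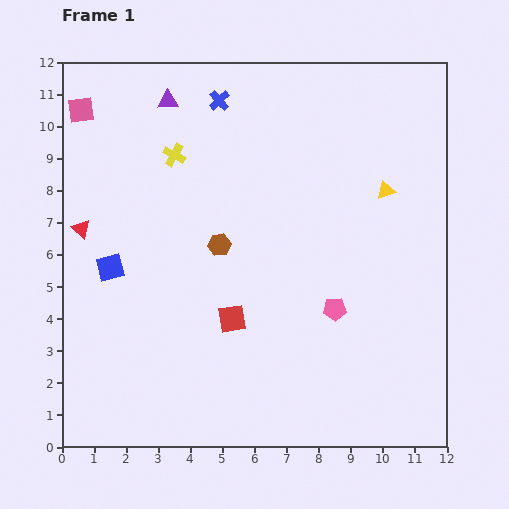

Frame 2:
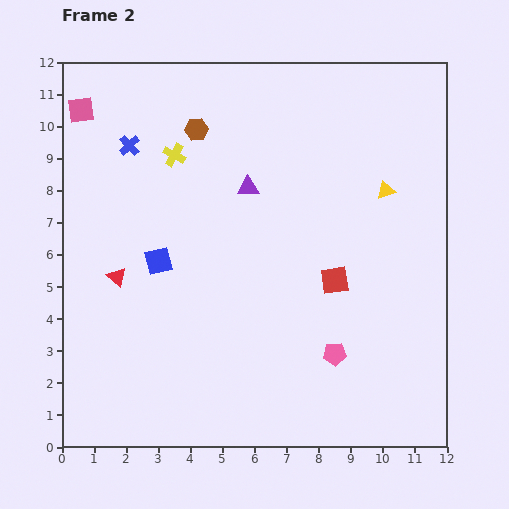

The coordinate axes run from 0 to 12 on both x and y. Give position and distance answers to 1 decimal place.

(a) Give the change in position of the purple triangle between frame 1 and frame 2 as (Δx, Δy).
(2.5, -2.7)

The purple triangle was at (3.3, 10.8) in frame 1 and (5.8, 8.1) in frame 2.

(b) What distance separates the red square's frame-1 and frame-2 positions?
3.4

The red square moved from (5.3, 4.0) to (8.5, 5.2), a distance of √(3.2² + 1.2²) ≈ 3.4.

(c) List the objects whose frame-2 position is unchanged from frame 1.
the pink square, the yellow cross, the yellow triangle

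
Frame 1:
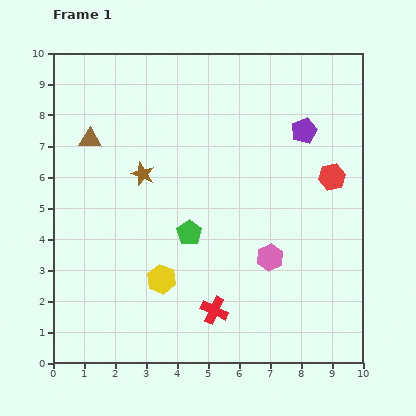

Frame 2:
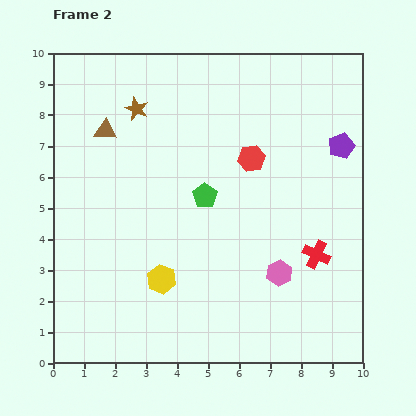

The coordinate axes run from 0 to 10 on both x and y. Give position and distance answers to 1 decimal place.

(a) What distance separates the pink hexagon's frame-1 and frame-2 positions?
0.6

The pink hexagon moved from (7.0, 3.4) to (7.3, 2.9), a distance of √(0.3² + 0.5²) ≈ 0.6.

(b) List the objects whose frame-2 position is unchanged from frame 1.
the yellow hexagon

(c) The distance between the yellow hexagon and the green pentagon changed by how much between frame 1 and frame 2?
+1.3

Distance in frame 1: 1.7. Distance in frame 2: 3.0.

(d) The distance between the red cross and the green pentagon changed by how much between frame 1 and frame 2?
+1.5

Distance in frame 1: 2.6. Distance in frame 2: 4.1.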